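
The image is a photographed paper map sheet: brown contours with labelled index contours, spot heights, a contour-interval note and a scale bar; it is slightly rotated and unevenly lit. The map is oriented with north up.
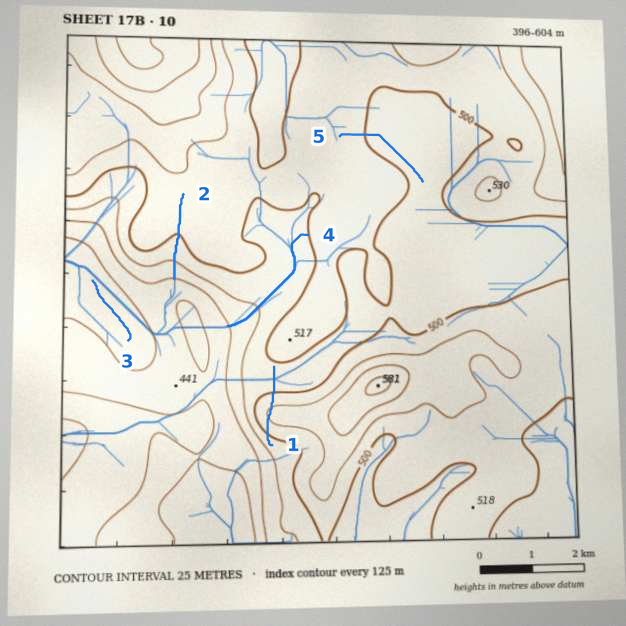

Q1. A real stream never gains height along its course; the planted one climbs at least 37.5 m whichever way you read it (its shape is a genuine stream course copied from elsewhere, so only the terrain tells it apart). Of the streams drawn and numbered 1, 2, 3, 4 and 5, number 1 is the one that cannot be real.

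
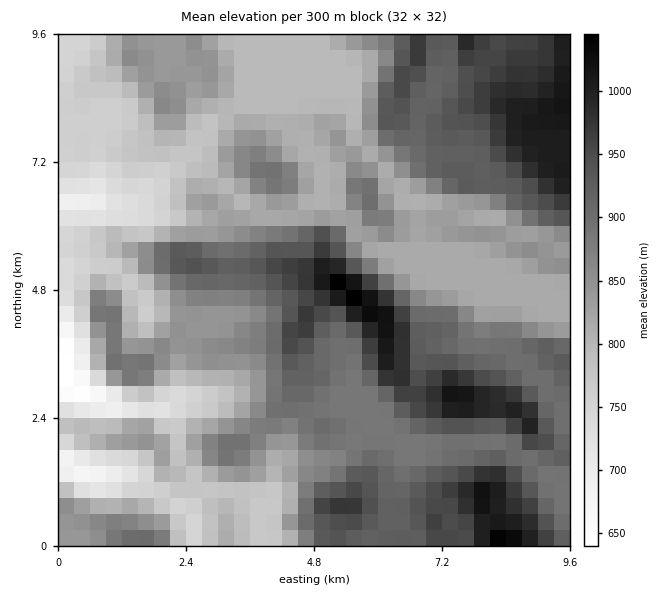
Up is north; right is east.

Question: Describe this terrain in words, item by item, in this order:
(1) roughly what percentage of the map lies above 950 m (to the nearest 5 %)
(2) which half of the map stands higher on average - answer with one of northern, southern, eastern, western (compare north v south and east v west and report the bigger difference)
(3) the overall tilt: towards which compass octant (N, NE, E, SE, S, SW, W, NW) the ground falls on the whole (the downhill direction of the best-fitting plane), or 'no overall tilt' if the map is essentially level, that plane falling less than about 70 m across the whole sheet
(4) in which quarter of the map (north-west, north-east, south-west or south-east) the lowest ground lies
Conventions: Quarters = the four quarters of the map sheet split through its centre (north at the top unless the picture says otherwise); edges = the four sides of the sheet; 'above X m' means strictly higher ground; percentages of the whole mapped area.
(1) Ground above 950 m makes up about 15 % of the sheet.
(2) Taken as a whole, the eastern half is higher than the western.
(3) On the whole the ground falls towards the west.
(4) Look to the south-west quarter for the lowest ground.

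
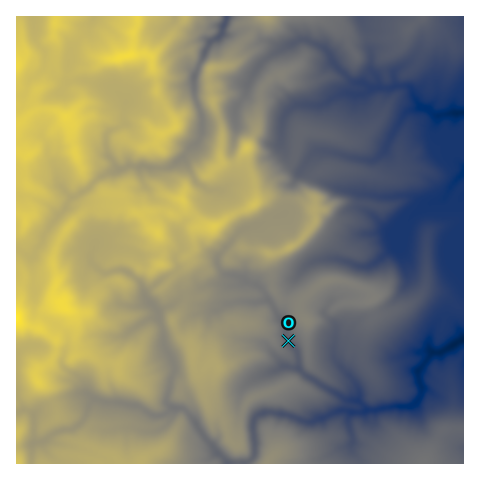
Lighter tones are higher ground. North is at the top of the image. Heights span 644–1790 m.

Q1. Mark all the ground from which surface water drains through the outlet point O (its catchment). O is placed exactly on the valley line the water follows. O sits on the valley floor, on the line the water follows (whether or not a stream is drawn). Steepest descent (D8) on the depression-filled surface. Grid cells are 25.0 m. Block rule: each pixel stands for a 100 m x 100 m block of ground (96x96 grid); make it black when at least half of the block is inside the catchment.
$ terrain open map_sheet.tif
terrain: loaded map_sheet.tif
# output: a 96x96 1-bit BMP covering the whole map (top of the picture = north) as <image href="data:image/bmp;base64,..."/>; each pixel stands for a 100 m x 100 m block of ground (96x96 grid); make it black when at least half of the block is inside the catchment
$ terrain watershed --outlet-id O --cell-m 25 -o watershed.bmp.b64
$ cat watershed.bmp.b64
<image width="96" height="96" href="data:image/bmp;base64,Qk2+BAAAAAAAAD4AAAAoAAAAYAAAAGAAAAABAAEAAAAAAIAEAAATCwAAEwsAAAIAAAAAAAAA////AAAAAAAAAAAAAAAAAAAAAAAAAAAAAAAAAAAAAAAAAAAAAAAAAAAAAAAAAAAAAAAAAAAAAAAAAAAAAAAAAAAAAAAAAAAAAAAAAAAAAAAAAAAAAAAAAAAAAAAAAAAAAAAAAAAAAAAAAAAAAAAAAAAAAAAAAAAAAAAAAAAAAAAAAAAAAAAAAAAAAAAAAAAAAAAAAAAAAAAAAAAAAAAAAAAAAAAAAAAAAAAAAAAAAAAAAAAAAAAAAAAAAAAAAAAAAAAAAAAAAAAAAAAAAAAAAAAAAAAAAAAAAAAAAAAAAAAAAAAAAAAAAAAAAAAAAAAAAAAAAAAAAAAAAAAAAwAAAAAAAAAAAAAAA8AAAAAAAAAAAAAAA8AAAAAAAAAAAAAAA8AAAAAAAAAAAAAAA8AAAAAAAAAAAAAAB8AAAAAAAAAAAAAAD8ABwAAAAAAAAAAAH8AD4AAAAAAAAAAAP+AH8AAAAAAAAAAAP/gP+AAAAAAAAAAAP////AAAAAAAAAAAP///+AAAAAAAAAAAH///+AAAAAAAAAAAD///+AAAAAAAAAAAD///+AAAAAAAAAAAD///gAAAAAAAAAAAD///AAAAAAAAAAAAD//+AAAAAAAAAAAAD//+AAAAAAAAAAAAD//+AAAAAAAAAAAAD//+AAAAAAAAAAAAD//+AAAAAAAAAAAAB//+AAAAAAAAAAAAB//+AAAAAAAAAAAAB//+AAAAAAAAAAAAA///gAAAAAAAAAAAA///4AAAAAAAAAAAA///8AAAAAAAAAAAA///+AAAAAAAAAAAA////AAAAAAAAAAAA////gAAAAAAAAAAAA///wAAAAAAAAAAAAf//wAAAAAAAAAAAAP//wAAAAAAAAAAAAB//wAAAAAAAAAAAAAf/AAAAAAAAAAAAAAP+AAAAAAAAAAAAAAAAAAAAAAAAAAAAAAAAAAAAAAAAAAAAAAAAAAAAAAAAAAAAAAAAAAAAAAAAAAAAAAAAAAAAAAAAAAAAAAAAAAAAAAAAAAAAAAAAAAAAAAAAAAAAAAAAAAAAAAAAAAAAAAAAAAAAAAAAAAAAAAAAAAAAAAAAAAAAAAAAAAAAAAAAAAAAAAAAAAAAAAAAAAAAAAAAAAAAAAAAAAAAAAAAAAAAAAAAAAAAAAAAAAAAAAAAAAAAAAAAAAAAAAAAAAAAAAAAAAAAAAAAAAAAAAAAAAAAAAAAAAAAAAAAAAAAAAAAAAAAAAAAAAAAAAAAAAAAAAAAAAAAAAAAAAAAAAAAAAAAAAAAAAAAAAAAAAAAAAAAAAAAAAAAAAAAAAAAAAAAAAAAAAAAAAAAAAAAAAAAAAAAAAAAAAAAAAAAAAAAAAAAAAAAAAAAAAAAAAAAAAAAAAAAAAAAAAAAAAAAAAAAAAAAAAAAAAAAAAAAAAAAAAAAAAAAAAAAAAAAAAAAAAAAAAAAAAAAAAAAAAAAAAAAAAAAAAAAAAAAAAAAAAAAAAAAAAAAAAAAAAAAAAAAAAAAAAAAAAAAAAAAAAAAAAAAAAAAAAAAAAAAAAAAAAAAAA="/>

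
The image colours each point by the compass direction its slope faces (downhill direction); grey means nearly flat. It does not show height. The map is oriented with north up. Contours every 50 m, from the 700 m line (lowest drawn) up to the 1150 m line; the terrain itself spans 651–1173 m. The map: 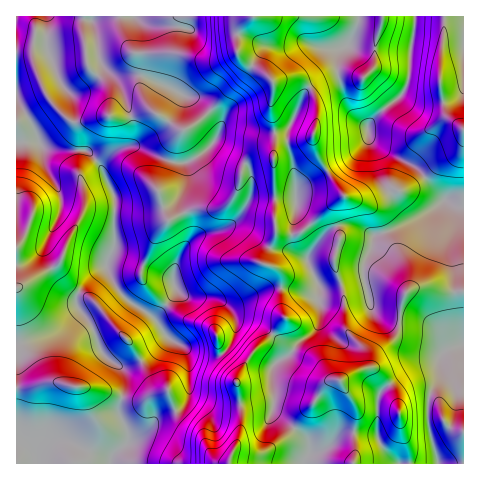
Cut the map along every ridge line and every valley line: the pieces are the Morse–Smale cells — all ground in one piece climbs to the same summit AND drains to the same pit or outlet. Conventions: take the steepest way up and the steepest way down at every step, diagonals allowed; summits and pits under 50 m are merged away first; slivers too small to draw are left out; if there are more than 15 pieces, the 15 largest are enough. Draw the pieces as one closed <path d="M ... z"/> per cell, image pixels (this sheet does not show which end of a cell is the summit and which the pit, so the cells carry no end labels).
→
<path d="M91 16l-75 1 0 126 22-2 4 6 6 2 40 2 13 16 12 25 2 7-1 49-8 18-22 19-7 10-1 6 3 8 11 13 11 29 18 15 5 8 0 16-5 16 0 8 8 16 1 11-16 15-2 7-1-3-5-3-38-16-14 0-5 2-13 14-6-11-11-6-1 23 288 1 6-13-2-11-35-29 1-22-2-18 7-11 8-3 5-6 0-3-15-12 1-8 8-10-5-11 0-19-14 1-32 15-8 0-16-7-24 0-11-9-2-5 0-11 3-12 12-18 8-7 26-5 16-13 12-21 0-24-7-8-22-10-10-9 7-12 1-7-3-7-20-19-56-24-25 1-8-5-9-13-3-23z"/><path d="M251 16l-159 1 7 42 9 13 8 5 25-1 56 24 20 19 3 7-1 7-7 12 10 9 22 10 7 8 0 24-12 21-16 13-19 3-12 6-10 12-8 21 1 14 7 9 5 2 24 0 16 7 8 0 32-15 13-1 1-15-7-6-10-3 11-29 2-3 6 2 15 0 10-7-12-14 0-28-9-51 14-33 8-14-14-9-23 3-7-8-26-17-2-10 1-13 3-7z"/><path d="M370 140l14 43 25 34 11 0-44 18-26-10-14 1-14 11-13 18-1 7 11 25 4 2 7-1 33-11 8 30 5 7 16 5 32 3 12 7 12 20-7 7 0 21-12 19 0 34 9 33 25 1 1-257-8-1-11-6-31-34-33-17z"/><path d="M38 141l-22 3 1 200 36-11 15-9 12-12-4-11 2-8 17-19 11-8 8-18 1-49-16-35-11-13-40-2-6-2z"/><path d="M81 311l-21 19-44 14 0 95 12 7 6 11 13-14 5-2 14 0 38 16 5 3 1 3 2-7 16-15-1-11-8-16 0-8 5-16 0-16-5-8-18-15-11-29z"/><path d="M463 16l-48 1-8 68-6 11-18 13-16 18 3 12 7 8 37 19 31 34 11 6 8 0z"/><path d="M294 350l-7 7-8 3-7 11 2 42 34 27 2 11-5 13 48 0 5-13 22-9-4-10 2-34 3-7 8-7-1-2-13-14-18 3-15 9-10-1-14-18z"/><path d="M363 277l-33 11-7 1-4-2-1 14 2 4 0 13-2 8-24 23 24 12 8 13 9 6 7 0 22-12 11 0 15 17 22-15 25-8 5-8 6-5-12-20-12-7-32-3-16-5-5-7z"/><path d="M337 74l-9 3-18 11 7 16 0 18-3 11 1 14 8 18 21 30-36 32 10 15 10-11 12-6 15 1 21 9 41-17-8-1-7-7-18-27-16-45 0-8-17-18z"/><path d="M358 16l-106 0-11 10-3 7 0 21 8 9 19 10 7 8 23-3 16 9 17-10 10-3-1-13 2-9 11-9 8-19z"/><path d="M414 16l-54 0-10 27-11 9-2 18 9 33 5 9 16 15 16-18 18-13 6-11 8-59z"/><path d="M440 358l-6 6-27 8-17 12 8 18 2 18-4 10-16 14 19 20 39-1-9-33-1-28 4-13 9-12z"/><path d="M309 87l-8 14-14 33 9 51 0 28 11 13 37-30-25-37-4-12-1-14 3-11 0-18-3-12z"/><path d="M308 227l-10 7-15 0-6-2-13 32 14 6 3 3 0 15 33 6 5-7-10-22-1-8 9-16z"/><path d="M319 288l-5 6-33-6 0 19 5 11-8 10-1 8 16 14 25-24 2-8z"/>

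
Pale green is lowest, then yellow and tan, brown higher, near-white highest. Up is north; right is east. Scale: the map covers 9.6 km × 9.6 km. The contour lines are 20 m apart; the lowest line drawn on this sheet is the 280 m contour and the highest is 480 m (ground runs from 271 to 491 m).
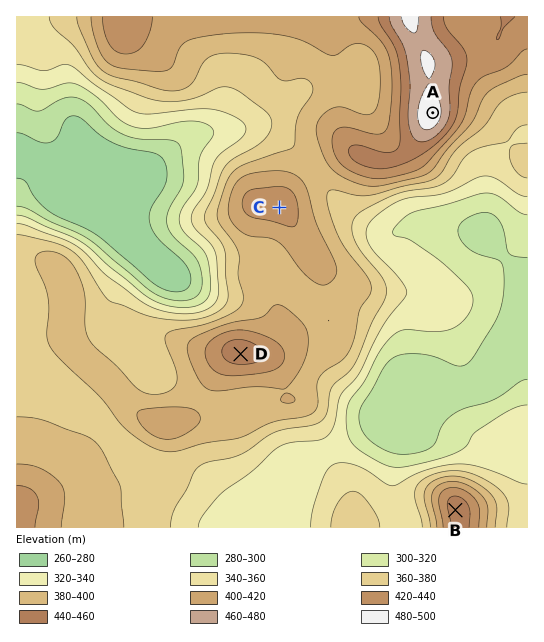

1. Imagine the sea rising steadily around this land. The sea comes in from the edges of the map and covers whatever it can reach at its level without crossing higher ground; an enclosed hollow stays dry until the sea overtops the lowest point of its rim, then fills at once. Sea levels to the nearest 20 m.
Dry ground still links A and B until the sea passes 340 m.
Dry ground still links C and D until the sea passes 400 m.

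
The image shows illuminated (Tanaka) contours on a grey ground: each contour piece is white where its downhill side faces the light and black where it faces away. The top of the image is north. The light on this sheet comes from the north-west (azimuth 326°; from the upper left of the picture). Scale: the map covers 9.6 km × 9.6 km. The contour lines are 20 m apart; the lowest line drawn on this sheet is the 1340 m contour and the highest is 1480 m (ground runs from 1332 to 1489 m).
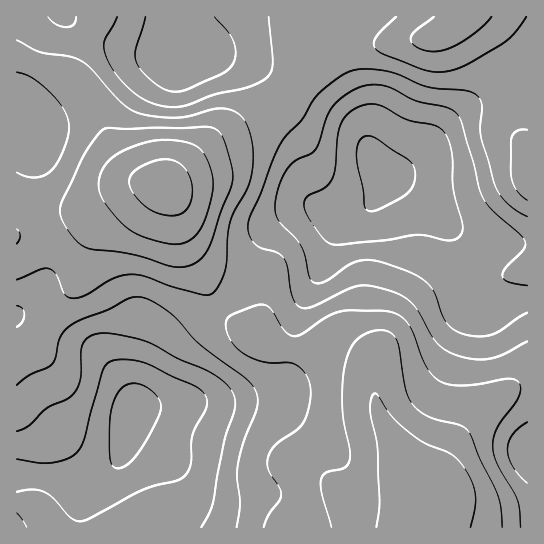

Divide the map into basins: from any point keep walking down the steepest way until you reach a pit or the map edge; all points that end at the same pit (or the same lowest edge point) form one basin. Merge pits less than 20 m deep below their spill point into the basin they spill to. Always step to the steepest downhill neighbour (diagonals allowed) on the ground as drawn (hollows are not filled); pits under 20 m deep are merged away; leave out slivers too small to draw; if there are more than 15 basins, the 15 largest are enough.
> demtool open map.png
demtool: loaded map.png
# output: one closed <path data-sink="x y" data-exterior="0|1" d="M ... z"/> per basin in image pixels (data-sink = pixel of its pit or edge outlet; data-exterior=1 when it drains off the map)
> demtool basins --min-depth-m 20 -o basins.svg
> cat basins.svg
<path data-sink="385 173" data-exterior="0" d="M527 16l-218 0 6 18-2 17-12 30-12 17-24 17-52 26-27 23-17 19 16 62 34 62 15 16 40 22 17 4 27 0 15-2 17 5 21 11 4 4 0 30 5 20 13 22 15 32 15 17 13-10 19-36 15-21 11-10 25-19 9-5 13-4z"/><path data-sink="130 415" data-exterior="0" d="M167 184l-34 1-20 8-28 16-43 10-26 15 0 293 398 1 9-41-15-16-15-32-13-22-5-20-2-32-14-9-26-9-15 2-27 0-13-2-44-24-21-24-28-54-13-54z"/><path data-sink="205 61" data-exterior="0" d="M307 16l-290 0-1 41 39 15 23 13 18 25 16 36 15 21 16 13 26 5 7-11 37-33 52-26 24-17 12-17 12-30 2-17z"/><path data-sink="33 123" data-exterior="0" d="M18 57l-2 1 1 175 25-14 43-10 44-22 9-3 23-1-18-3-16-13-15-21-16-36-18-25-23-13z"/><path data-sink="527 453" data-exterior="1" d="M527 384l-12 3-13 8-21 16-17 18-13 20-15 29-13 11-8 30 0 9 113-1z"/>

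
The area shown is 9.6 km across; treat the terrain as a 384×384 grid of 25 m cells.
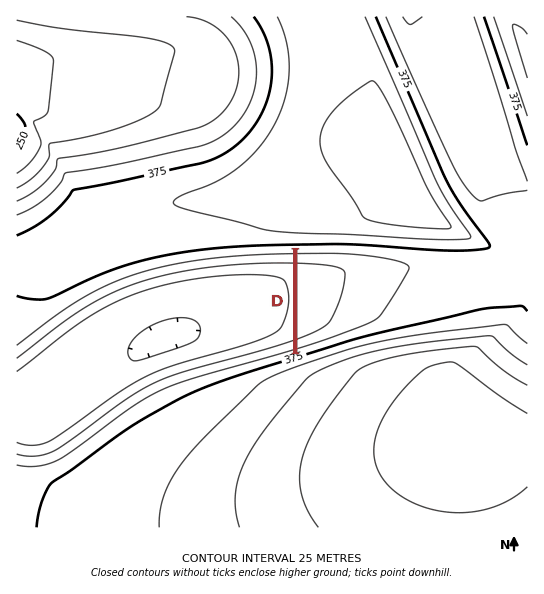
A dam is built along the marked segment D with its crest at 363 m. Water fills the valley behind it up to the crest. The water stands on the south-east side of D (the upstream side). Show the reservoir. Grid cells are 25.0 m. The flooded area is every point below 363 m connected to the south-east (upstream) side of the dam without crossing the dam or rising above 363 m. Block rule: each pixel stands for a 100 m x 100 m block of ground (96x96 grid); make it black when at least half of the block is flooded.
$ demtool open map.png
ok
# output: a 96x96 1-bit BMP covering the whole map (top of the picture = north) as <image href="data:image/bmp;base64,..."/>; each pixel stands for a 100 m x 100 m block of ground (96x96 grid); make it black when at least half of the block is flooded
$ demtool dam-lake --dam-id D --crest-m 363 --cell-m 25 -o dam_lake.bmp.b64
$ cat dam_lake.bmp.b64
<image width="96" height="96" href="data:image/bmp;base64,Qk2+BAAAAAAAAD4AAAAoAAAAYAAAAGAAAAABAAEAAAAAAIAEAAATCwAAEwsAAAIAAAAAAAAA////AAAAAAAAAAAAAAAAAAAAAAAAAAAAAAAAAAAAAAAAAAAAAAAAAAAAAAAAAAAAAAAAAAAAAAAAAAAAAAAAAAAAAAAAAAAAAAAAAAAAAAAAAAAAAAAAAAAAAAAAAAAAAAAAAAAAAAAAAAAAAAAAAAAAAAAAAAAAAAAAAAAAAAAAAAAAAAAAAAAAAAAAAAAAAAAAAAAAAAAAAAAAAAAAAAAAAAAAAAAAAAAAAAAAAAAAAAAAAAAAAAAAAAAAAAAAAAAAAAAAAAAAAAAAAAAAAAAAAAAAAAAAAAAAAAAAAAAAAAAAAAAAAAAAAAAAAAAAAAAAAAAAAAAAAAAAAAAAAAAAAAAAAAAAAAAAAAAAAAAAAAAAAAAAAAAAAAAAAAAAAAAAAAAAAAAAAAAAAAAAAAAAAAAAAAAAAAAAAAAAAAAAAAAAAAAAAAAAAAAAAAAAAAAAAAAAAAAAAAAAAAAAAAAAAAAAAAAAAAAAAAAAAAAAAAAAAAAAAAAAAAAAAAAAAAAAAAAAAAAAAAAAAAAAAAAAAAAAAAAAAAAGAAAAAAAAAAAAAAAHwAAAAAAAAAAAAAAH+AAAAAAAAAAAAAAH/wAAAAAAAAAAAAAH//AAAAAAAAAAAAAH//4AAAAAAAAAAAAH///AAAAAAAAAAAAH///gAAAAAAAAAAAH///wAAAAAAAAAAAH///4AAAAAAAAAAAH///8AAAAAAAAAAAH///+AAAAAAAAAAAH////AAAAAAAAAAAH////gAAAAAAAAAAH////4AAAAAAAAAAH////8AAAAAAAAAAH/////AAAAAAAAAAH////wAAAAAAAAAAH//+AAAAAAAAAAAAAfAAAAAAAAAAAAAAAAAAAAAAAAAAAAAAAAAAAAAAAAAAAAAAAAAAAAAAAAAAAAAAAAAAAAAAAAAAAAAAAAAAAAAAAAAAAAAAAAAAAAAAAAAAAAAAAAAAAAAAAAAAAAAAAAAAAAAAAAAAAAAAAAAAAAAAAAAAAAAAAAAAAAAAAAAAAAAAAAAAAAAAAAAAAAAAAAAAAAAAAAAAAAAAAAAAAAAAAAAAAAAAAAAAAAAAAAAAAAAAAAAAAAAAAAAAAAAAAAAAAAAAAAAAAAAAAAAAAAAAAAAAAAAAAAAAAAAAAAAAAAAAAAAAAAAAAAAAAAAAAAAAAAAAAAAAAAAAAAAAAAAAAAAAAAAAAAAAAAAAAAAAAAAAAAAAAAAAAAAAAAAAAAAAAAAAAAAAAAAAAAAAAAAAAAAAAAAAAAAAAAAAAAAAAAAAAAAAAAAAAAAAAAAAAAAAAAAAAAAAAAAAAAAAAAAAAAAAAAAAAAAAAAAAAAAAAAAAAAAAAAAAAAAAAAAAAAAAAAAAAAAAAAAAAAAAAAAAAAAAAAAAAAAAAAAAAAAAAAAAAAAAAAAAAAAAAAAAAAAAAAAAAAAAAAAAAAAAAAAAAAAAAAAAAAAAAAAAAAAAAAAAAAAAAAAAAAAAAAAAAAAAAAAAAAAAAAAAAAAAAAAAAAAAAAAAAAAAAAAAAAAAAAAAAAAAAAAA="/>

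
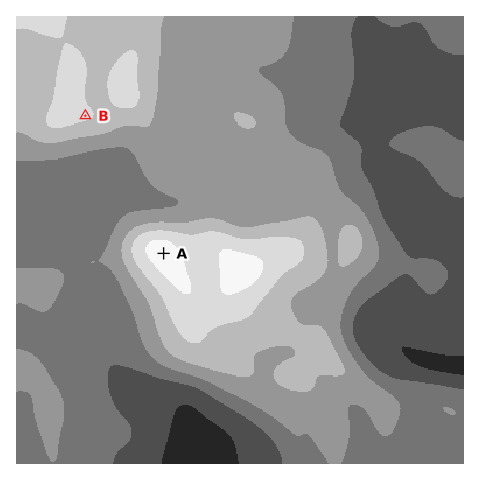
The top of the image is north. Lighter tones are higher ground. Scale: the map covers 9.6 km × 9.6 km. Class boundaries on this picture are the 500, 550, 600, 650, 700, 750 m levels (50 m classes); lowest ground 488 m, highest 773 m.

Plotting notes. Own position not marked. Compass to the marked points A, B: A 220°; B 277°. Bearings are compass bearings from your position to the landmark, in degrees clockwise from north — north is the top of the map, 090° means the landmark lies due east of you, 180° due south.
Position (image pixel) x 261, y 137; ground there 640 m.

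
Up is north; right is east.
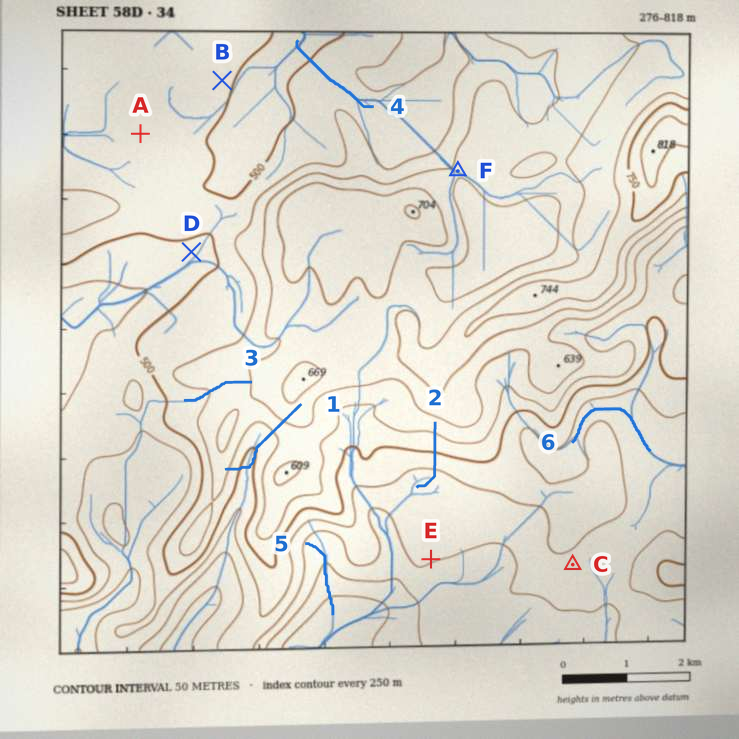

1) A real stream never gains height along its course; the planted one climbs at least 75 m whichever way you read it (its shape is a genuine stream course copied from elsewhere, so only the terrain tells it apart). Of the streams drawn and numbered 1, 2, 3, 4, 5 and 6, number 1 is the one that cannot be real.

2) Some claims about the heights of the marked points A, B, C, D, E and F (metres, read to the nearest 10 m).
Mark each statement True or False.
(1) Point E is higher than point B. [False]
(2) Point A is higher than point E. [True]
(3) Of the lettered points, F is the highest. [True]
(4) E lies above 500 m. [False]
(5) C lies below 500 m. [True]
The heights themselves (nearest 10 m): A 510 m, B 520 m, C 430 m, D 480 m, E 410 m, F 600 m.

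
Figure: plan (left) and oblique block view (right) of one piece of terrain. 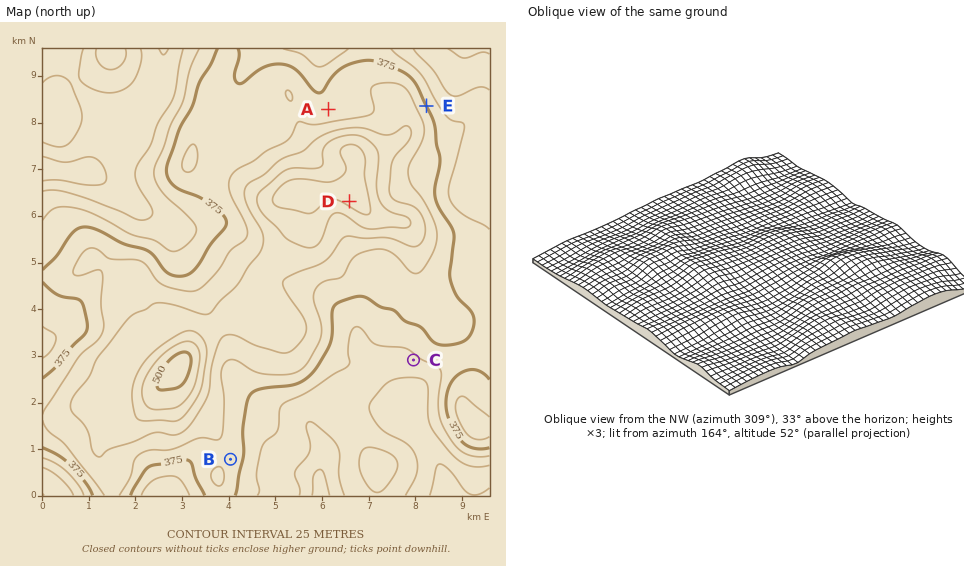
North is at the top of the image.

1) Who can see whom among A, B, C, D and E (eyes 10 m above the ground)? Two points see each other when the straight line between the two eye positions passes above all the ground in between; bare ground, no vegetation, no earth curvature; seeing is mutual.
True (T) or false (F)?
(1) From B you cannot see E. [T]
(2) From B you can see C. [T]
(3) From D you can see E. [F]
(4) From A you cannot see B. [T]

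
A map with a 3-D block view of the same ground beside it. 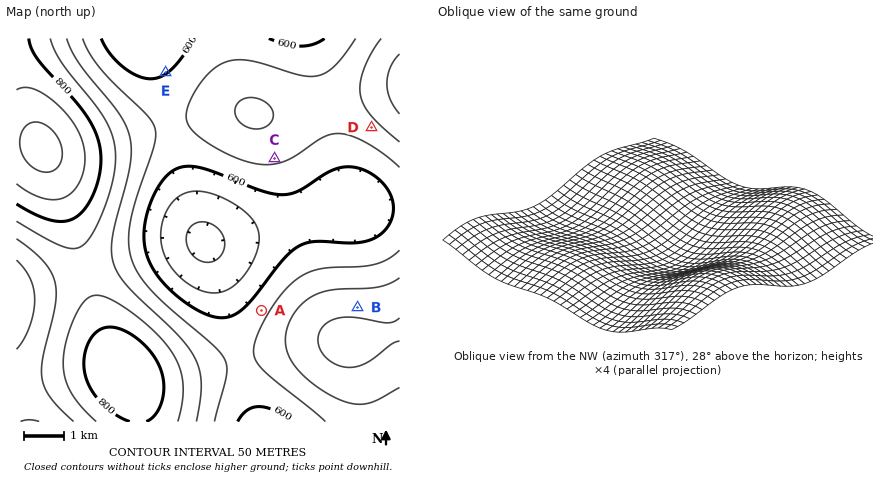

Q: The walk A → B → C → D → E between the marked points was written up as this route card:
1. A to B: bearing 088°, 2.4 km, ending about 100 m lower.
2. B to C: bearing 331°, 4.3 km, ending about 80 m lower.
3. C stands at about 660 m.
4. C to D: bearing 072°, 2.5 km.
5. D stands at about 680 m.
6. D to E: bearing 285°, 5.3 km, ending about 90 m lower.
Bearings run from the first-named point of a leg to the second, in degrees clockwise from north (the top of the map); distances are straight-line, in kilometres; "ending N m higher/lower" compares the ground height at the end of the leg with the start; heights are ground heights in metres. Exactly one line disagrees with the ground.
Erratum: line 1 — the sense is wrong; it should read higher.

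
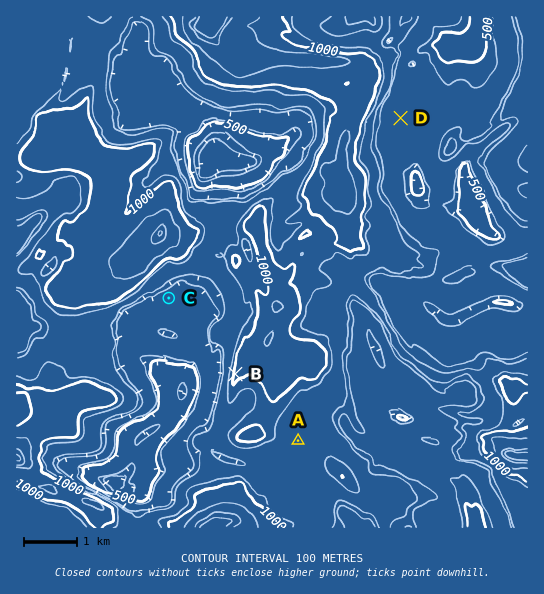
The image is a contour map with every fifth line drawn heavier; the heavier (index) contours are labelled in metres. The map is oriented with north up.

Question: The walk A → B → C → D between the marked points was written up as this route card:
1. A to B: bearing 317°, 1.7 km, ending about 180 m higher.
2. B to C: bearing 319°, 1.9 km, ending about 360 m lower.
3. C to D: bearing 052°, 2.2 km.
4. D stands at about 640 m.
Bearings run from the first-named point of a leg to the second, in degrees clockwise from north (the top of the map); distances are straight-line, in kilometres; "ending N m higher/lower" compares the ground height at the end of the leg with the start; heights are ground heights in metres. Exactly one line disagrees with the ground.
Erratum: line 3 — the distance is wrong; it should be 5.5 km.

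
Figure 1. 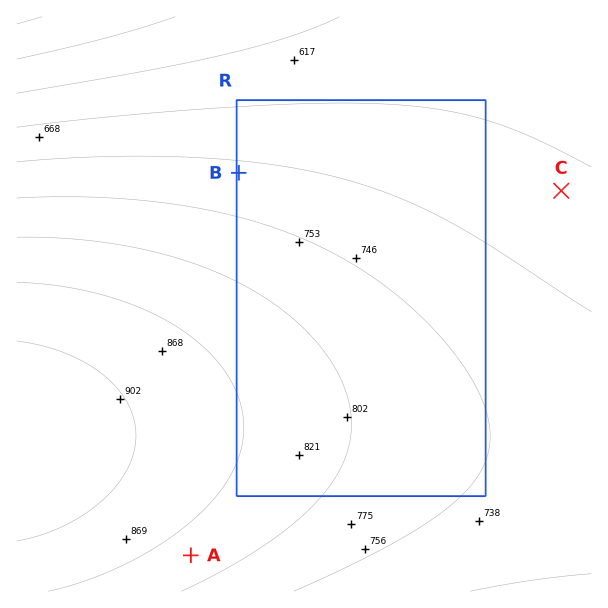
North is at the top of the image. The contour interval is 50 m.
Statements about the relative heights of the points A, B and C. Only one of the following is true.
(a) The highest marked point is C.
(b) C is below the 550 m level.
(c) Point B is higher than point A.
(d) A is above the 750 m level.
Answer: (d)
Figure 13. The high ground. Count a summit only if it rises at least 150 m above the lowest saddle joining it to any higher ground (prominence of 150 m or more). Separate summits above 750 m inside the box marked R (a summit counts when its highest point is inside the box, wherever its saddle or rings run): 0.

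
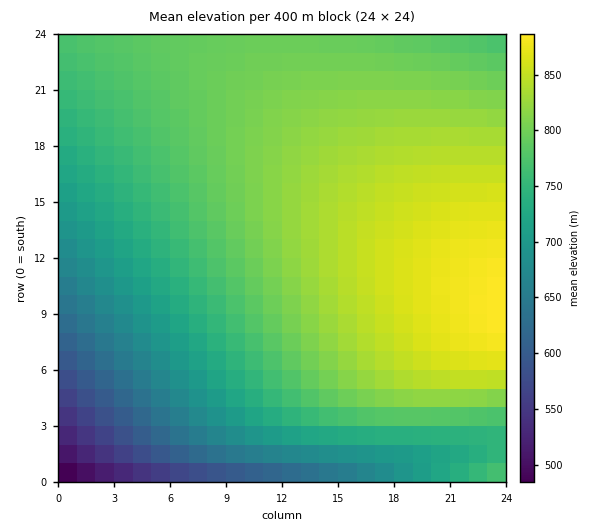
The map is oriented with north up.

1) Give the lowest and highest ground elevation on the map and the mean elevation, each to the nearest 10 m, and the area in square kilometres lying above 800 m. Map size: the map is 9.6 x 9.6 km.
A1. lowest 460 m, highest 890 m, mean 770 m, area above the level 37.9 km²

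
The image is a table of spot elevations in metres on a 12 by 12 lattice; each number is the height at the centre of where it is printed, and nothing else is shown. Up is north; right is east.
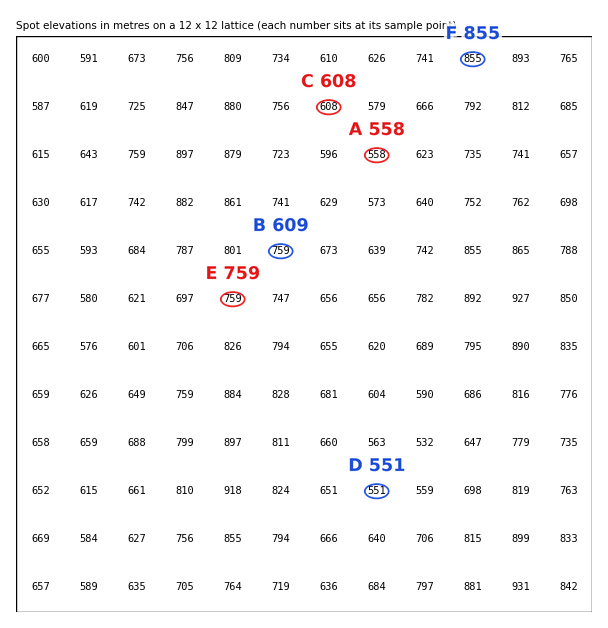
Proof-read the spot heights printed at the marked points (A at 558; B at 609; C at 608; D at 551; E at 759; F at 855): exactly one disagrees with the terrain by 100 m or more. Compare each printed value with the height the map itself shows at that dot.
B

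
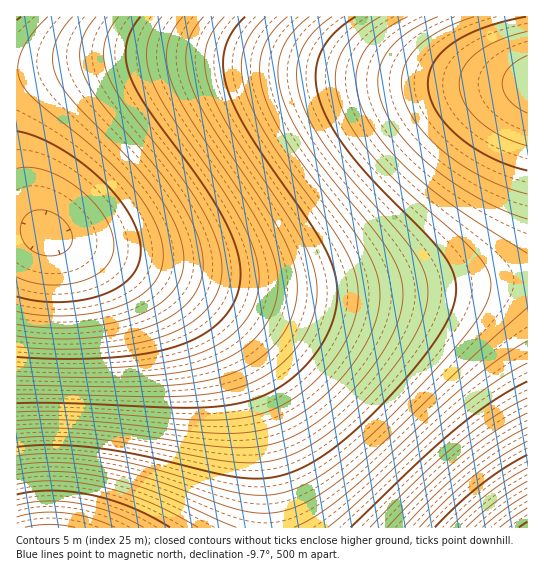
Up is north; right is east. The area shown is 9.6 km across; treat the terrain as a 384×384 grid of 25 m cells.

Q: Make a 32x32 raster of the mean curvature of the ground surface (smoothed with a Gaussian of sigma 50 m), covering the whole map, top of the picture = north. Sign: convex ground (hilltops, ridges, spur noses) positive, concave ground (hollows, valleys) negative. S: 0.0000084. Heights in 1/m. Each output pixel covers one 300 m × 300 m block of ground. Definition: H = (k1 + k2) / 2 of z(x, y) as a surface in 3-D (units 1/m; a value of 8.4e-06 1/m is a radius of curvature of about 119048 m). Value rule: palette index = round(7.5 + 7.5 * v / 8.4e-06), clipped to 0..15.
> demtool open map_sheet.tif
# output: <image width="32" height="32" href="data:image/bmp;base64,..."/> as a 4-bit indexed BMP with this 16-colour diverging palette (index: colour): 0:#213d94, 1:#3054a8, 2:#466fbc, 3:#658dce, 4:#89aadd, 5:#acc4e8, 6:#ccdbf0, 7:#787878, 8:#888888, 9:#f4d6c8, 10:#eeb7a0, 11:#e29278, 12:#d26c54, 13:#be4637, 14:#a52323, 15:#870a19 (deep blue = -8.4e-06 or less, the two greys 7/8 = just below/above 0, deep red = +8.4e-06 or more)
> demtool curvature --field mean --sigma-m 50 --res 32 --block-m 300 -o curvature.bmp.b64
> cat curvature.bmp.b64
<image width="32" height="32" href="data:image/bmp;base64,Qk12AgAAAAAAAHYAAAAoAAAAIAAAACAAAAABAAQAAAAAAAACAAATCwAAEwsAABAAAAAAAAAAlD0hAKhUMAC8b0YAzo1lAN2qiQDoxKwA8NvMAHh4eACIiIgAyNb0AKC37gB4kuIAVGzSADdGvgAjI6UAGQqHAP///+3LqYdlVVVmd3iJmqv//+7cupmHZVVVZmd4iZmq/+7dy6qYdlVFVVZnd4iZqu7dzLqph3ZVRVVWZnd4iZrczLupmIdmVERVVWZneIiZu7qpmId2ZVREVVVmZ3eIiaqZmId3ZlVURFVVZmZ3eIiIiHd3ZmVVRERFVVZmZ3d4d2ZmZlVVVERERVVVZmZ3d1VVVVVEREREREVVVVZmZndEREREREREREREVVVVZmZmIiIiIzMzM0RERFVVVVVmZhERERIiIzM0RERFVVVVVVYAAAABESIjM0RERFVVVVVVAAAAAAERIjM0REREVVVVVQAAAAAAARIjNEREREREREQAAAAAABEiM0RERFVVVVVVAAAAAAESM0RVVVVVZmZmZgAAAAESIzRVVmZmZmZmZmYAAAESIzRFVmZ3d3d3d3d3ARESIzRFVmd3eIiIiIiIiBIiIzRFVmd4iIiZmZmZmZkzM0RFVmd3iJmZmaqqqqqqRERVVmd3iJmaqqqru7u7u1VWZmd4iJmaqru7u7zMzMxmZ3eIiZmqq7u7zMzMzd3dd4iImZqqq7vMzM3d3d3e7pmZmqqru7zMzd3d3u7u7v+qqru7vMzM3d3e7u7/////u7zMzM3d3d7u7v///////8zd3d3u7u7u///////////e7u7u////////////////"/>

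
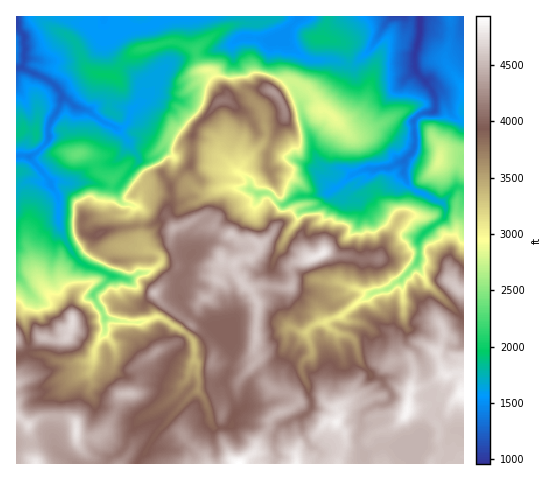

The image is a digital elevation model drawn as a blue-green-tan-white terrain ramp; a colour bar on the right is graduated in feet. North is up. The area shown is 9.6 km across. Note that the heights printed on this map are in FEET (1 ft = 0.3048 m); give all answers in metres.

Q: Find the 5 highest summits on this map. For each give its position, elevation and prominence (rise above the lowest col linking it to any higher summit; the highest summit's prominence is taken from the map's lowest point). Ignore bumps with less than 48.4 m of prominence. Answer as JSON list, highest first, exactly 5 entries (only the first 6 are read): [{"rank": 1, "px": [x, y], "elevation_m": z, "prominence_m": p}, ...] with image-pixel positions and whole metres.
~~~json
[{"rank": 1, "px": [407, 410], "elevation_m": 1486, "prominence_m": 82}, {"rank": 2, "px": [336, 423], "elevation_m": 1478, "prominence_m": 83}, {"rank": 3, "px": [322, 253], "elevation_m": 1466, "prominence_m": 173}, {"rank": 4, "px": [76, 431], "elevation_m": 1453, "prominence_m": 98}, {"rank": 5, "px": [28, 425], "elevation_m": 1439, "prominence_m": 69}]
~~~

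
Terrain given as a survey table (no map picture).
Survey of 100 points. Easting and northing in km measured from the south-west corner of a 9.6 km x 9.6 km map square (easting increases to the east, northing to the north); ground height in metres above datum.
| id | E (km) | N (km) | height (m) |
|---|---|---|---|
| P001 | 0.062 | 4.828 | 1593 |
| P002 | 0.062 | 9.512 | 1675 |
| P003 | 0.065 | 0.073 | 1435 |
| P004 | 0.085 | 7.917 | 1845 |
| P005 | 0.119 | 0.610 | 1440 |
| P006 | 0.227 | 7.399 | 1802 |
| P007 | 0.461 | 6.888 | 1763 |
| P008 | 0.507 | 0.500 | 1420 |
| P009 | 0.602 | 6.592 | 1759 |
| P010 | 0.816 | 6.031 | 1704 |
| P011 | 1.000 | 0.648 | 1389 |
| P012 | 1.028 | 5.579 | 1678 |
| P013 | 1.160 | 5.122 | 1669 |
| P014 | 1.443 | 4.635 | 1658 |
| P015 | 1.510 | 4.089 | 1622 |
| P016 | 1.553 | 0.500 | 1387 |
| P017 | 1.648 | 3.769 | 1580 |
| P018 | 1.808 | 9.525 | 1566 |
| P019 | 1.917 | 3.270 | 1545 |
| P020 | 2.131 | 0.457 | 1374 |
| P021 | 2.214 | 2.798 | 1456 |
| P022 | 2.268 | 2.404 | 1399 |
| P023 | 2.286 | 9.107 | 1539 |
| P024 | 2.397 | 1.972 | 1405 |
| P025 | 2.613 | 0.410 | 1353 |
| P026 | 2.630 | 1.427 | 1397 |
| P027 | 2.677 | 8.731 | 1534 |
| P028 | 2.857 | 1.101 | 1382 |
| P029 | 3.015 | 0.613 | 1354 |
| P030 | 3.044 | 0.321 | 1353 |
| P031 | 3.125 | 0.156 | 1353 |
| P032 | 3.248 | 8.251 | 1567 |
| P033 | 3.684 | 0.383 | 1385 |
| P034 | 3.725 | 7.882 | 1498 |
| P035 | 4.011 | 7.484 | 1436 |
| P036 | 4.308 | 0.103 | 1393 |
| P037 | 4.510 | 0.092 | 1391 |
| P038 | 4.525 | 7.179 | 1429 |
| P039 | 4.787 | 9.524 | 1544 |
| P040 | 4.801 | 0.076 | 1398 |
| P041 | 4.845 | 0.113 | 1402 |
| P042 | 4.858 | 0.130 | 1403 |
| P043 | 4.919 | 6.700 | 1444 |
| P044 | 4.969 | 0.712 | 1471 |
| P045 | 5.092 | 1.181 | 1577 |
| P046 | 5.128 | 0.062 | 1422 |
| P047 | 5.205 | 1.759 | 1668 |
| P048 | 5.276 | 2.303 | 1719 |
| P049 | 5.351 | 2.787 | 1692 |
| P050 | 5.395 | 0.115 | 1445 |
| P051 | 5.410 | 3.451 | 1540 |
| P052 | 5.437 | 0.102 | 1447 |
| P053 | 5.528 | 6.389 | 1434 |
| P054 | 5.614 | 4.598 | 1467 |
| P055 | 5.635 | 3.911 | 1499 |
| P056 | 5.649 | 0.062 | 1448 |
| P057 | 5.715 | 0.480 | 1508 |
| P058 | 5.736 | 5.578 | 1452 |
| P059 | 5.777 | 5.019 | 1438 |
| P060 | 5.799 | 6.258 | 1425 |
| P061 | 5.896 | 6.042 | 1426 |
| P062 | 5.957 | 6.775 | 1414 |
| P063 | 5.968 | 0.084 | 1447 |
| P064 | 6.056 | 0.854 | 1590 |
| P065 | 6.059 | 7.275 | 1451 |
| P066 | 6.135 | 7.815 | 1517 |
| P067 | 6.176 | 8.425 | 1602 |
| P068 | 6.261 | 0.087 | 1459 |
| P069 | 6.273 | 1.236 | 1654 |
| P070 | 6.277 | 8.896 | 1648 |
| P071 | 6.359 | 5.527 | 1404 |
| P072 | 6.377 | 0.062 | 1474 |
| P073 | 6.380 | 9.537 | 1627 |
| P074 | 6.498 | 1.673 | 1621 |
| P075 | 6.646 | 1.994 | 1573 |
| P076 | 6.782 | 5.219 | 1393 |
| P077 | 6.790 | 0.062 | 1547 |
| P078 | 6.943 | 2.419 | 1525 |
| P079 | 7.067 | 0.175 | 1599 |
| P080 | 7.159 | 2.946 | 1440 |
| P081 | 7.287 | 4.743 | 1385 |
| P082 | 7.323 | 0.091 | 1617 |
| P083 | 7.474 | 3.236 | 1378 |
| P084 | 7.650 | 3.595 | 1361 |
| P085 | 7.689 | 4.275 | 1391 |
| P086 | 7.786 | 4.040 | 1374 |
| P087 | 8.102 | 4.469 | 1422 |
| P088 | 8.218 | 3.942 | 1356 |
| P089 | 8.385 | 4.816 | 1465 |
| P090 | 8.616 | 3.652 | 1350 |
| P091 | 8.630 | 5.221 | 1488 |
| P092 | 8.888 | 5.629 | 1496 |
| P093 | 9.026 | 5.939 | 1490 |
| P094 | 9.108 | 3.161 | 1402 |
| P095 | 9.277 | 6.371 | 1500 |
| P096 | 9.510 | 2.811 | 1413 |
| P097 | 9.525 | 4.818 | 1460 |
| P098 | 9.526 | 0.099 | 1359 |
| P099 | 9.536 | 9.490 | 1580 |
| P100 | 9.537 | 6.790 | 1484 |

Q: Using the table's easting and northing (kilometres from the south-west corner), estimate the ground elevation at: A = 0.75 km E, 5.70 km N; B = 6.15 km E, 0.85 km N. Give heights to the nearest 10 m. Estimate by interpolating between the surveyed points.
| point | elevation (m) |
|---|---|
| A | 1690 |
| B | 1580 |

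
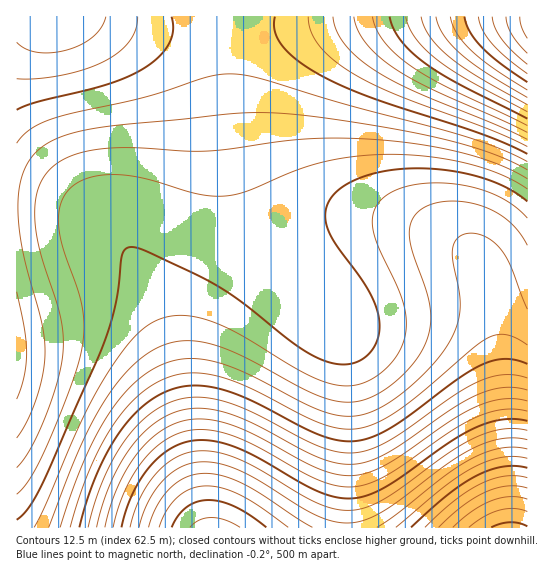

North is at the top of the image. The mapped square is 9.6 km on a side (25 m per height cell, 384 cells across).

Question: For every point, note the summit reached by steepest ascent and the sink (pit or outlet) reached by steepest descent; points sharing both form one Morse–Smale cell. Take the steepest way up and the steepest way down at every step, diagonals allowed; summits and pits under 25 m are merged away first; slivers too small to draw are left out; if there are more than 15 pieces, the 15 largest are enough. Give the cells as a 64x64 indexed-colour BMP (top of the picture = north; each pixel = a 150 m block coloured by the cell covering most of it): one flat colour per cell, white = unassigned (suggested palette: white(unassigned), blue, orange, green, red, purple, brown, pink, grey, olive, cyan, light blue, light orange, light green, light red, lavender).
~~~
<image width="64" height="64" href="data:image/bmp;base64,Qk12CAAAAAAAAHYAAAAoAAAAQAAAAEAAAAABAAQAAAAAAAAIAAATCwAAEwsAABAAAAAAAAAA////ALR3HwAOf/8ALKAsACgn1gC9Z5QAS1aMAMJ34wB/f38AIr28AM++FwDox64AeLv/AIrfmACWmP8A1bDFADMzMzMzMzMzMzMzM0REREREREREQRERERERERERERERMzMzMzMzMzMzMzMzRERERERERERBEREREREREREREREzMzMzMzMzMzMzMzREREREREREREERERERERERERERETMzMzMzMzMzMzMzNEREREREREREQRERERERERERERERMzMzMzMzMzMzMzM0RERERERERERBEREREREREREREREzMzMzMzMzMzMzMzREREREREREREERERERERERERERETMzMzMzMzMzMzMzNEREREREREREQRERERERERERERERMzMzMzMzMzMzMzMkRERERERERERBEREREREREREREREzMzMzMzMzMzMzMyREREREREREREERERERERERERERETMzMzMzMzMzMzMzJEREREREREREQRERERERERERERERMzMzMzMzMzMzMzMkRERERERERERBEREREREREREREREzMzMzMzMzMzMzMyREREREREREREQRERERERERERERETMzMzMzMzMzMzMyJERERERERERERBERERERERERERERMzMzMzMzMzMzMzIkREREREREREREEREREREREREREREzMzMzMzMzMzMzMiREREREREREREQRERERERERERERETMzMzMzMzMzMzMyJERERERERERERBERERERERERERERMzMzMzMzMzMzMzIkREREREREREREEREREREREREREREzMzMzMzMzMzMzIiREREREREREREERERERERERERERETMzMzMzMzMzMzMiJEREREREREREQRERERERERERERERMzMzMzMzMzMzMyIkRERERERERERBEREREREREREREREzMzMzMzMzMzMzIiREREREREREREERERERERERERERETMzMzMzMzMzMzIiIkREREREREREQRERERERERERERERMzMzMzMzMzMzMiIiRERERERERERBEREREREREREREREzMzMzMzMzMzMyIiJEREREREREREERERERERERERERETMzMzMzMzMzMzIiIkREREREREREERERERERERERERERMzMzMzMzMzMzIiIiJEREREREREQREREREREREREREREzMzMzMzMzMzMiIiIkREREREREQRERERERERERERERETMzMzMzMzMzMyIiIiREREREREQRERERERERERERERERMzMzMzMzMzMyIiIiIkREREREQREREREREREREREREREzMzMzMzMzMzIiIiIiJEREREQRERERERERERERERERETMzMzMzMzMzIiIiIiIkREREQRERERERERERERERERERMzMzMzMzMzMiIiIiIiJEREQREREREREREREREREREREzMzMzMzMzMiIiIiIiIiREQRERERERERERERERERERETMzMzMzMzMyIiIiIiIiIkQRERERERERERERERERERERMzMzMzMzMyIiIiIiIiIiIREREREREREREREREREREREzMzMzMzMyIiIiIiIiIiImYRERERERERERERERERERETMzMzMzMyIiIiIiIiIiImZmYRERERERERERERERERERMzMzMzMyIiIiIiIiIiIiEREWYREREREREREREREREREzMzMzMyIiIiIiIiIiIiERERERERERERERERERERERETMzMzIiIiIiIiIiIiIiIRERERERERERERERERERERERIiIiIiIiIiIiIiIiIiIREREREREREREREREREREREREiIiIiIiIiIiIiIiIiIhERERERERERERERERERERERESIiIiIiIiIiIiIiIiIiERERERERERERERERERERERERIiIiIiIiIiIiIiIiIiIREREREREREREREREREREREREiIiIiIiIiIiIiIiIiIRERERERERERERERERERERERESIiIiIiIiIiIiIiIiIhERERERERERERERERERERERERIiIiIiIiIiIiIiIiIiEREREREREREREREREREREREREiIiIiIiIiIiIiIiIiIRERERERERERERERERERERERESIiIiIiIiIiIiIiIiIhERERERERERERERERERERERERIiIiIiIiIiIiIiIiIiEREREREREREREREREREREREREiIiIiIiIiIiIiIiIiIRERERERERERERERERERERERESIiIiIiIiIiIiIiIiIRERERERERERERERERERERERERIiIiIiIiIiIiIiIiIhEREREREREREREREREREREREREiIiIiIiIiIiIiIiIiERERERERERERERERERERERERESIiIiIiIiIiIiIiIiIRERERERERERERERERERERERERIiIiIiIiIiIiIiIiIhEREREREREREREREREREREREREiIiIiIiIiIiIiIiIiERERERERERERERERERERERERESIiIiIiIiIiIiIiIiIRERERERERERERERERERERERERIiIiIiIiIiIiIiIiIhEREREREREREREREREREREREREiIiIiIiIiIiIiIiIiERERERERERERERERERERERERESIiIiIiIiIiIiIiIiIRERERERERERERERERERERERERIiIiIiIiIiIiIiIiJREREREREREREREREREREREREREiIiIiIiIiIiVVVVVVERERERERERERERERERERERERESIiIiIiIlVVVVVVVVURERERERERERERERERERERERER"/>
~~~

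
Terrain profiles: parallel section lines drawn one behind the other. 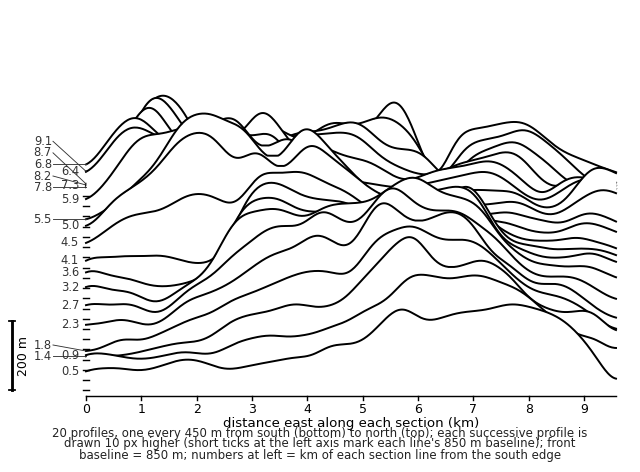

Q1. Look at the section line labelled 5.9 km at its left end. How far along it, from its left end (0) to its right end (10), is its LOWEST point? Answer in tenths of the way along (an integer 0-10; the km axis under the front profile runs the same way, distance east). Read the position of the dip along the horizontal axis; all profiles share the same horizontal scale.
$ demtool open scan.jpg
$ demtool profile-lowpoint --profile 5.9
9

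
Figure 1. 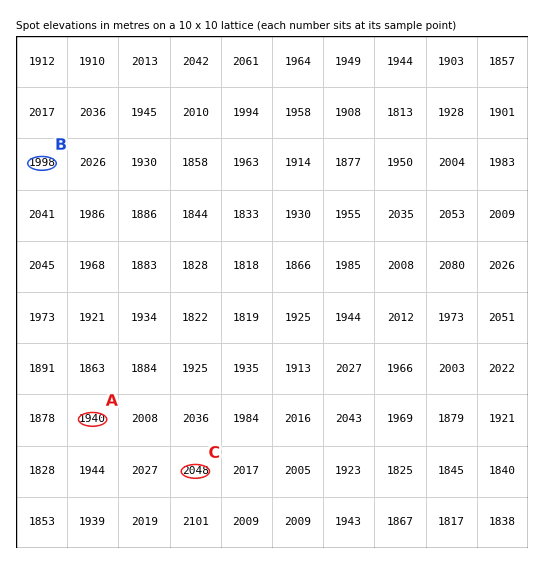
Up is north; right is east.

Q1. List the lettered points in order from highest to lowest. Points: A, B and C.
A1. C B A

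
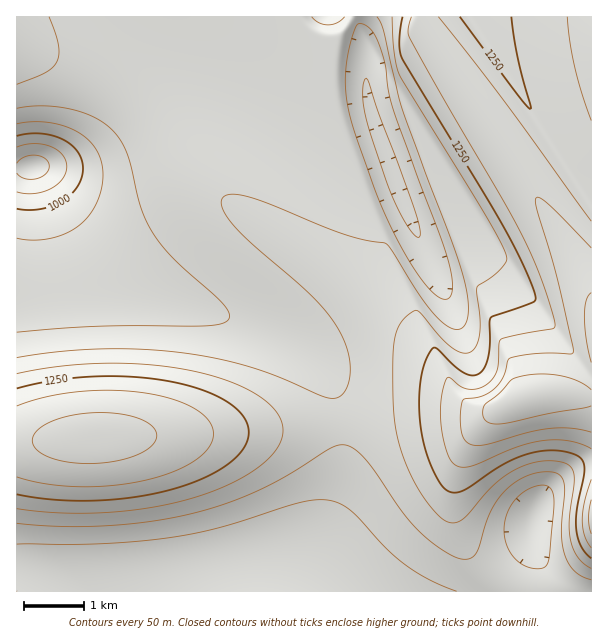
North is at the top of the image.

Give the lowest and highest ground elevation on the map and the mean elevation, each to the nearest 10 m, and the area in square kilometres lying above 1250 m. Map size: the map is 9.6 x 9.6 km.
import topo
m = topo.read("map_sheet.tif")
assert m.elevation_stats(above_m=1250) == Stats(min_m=880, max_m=1430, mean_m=1180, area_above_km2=23.1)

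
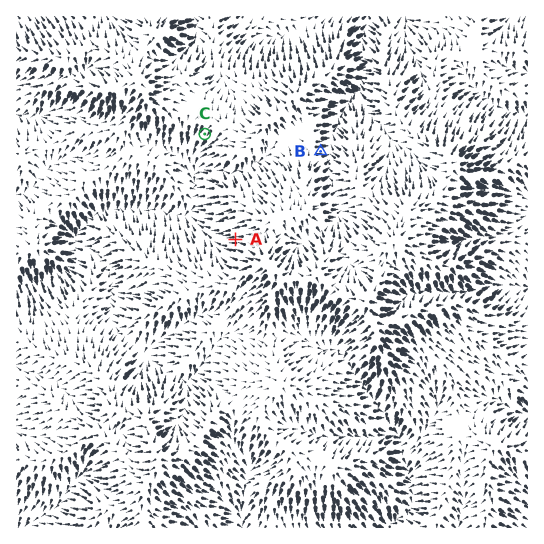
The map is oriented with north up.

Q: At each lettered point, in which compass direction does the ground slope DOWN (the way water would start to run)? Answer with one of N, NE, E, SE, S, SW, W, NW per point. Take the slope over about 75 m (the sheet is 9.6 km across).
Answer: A W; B E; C SW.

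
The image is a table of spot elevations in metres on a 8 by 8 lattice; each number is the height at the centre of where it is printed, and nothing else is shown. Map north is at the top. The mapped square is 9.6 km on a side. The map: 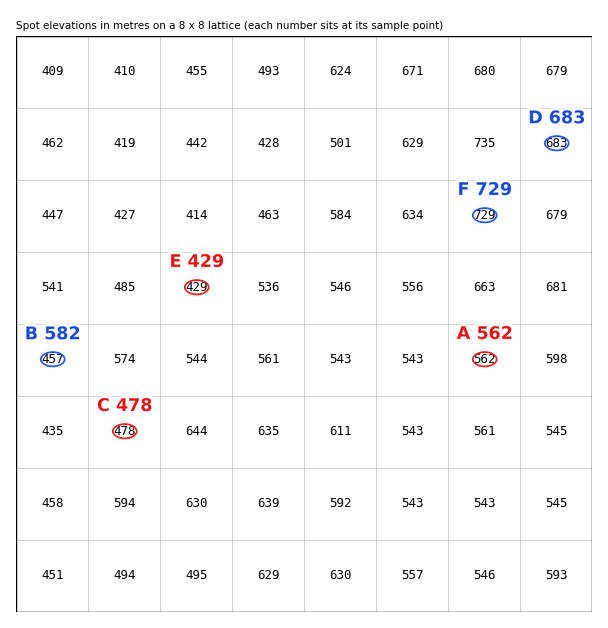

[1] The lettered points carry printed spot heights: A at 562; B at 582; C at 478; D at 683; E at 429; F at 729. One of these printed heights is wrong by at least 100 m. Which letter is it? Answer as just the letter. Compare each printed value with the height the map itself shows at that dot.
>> B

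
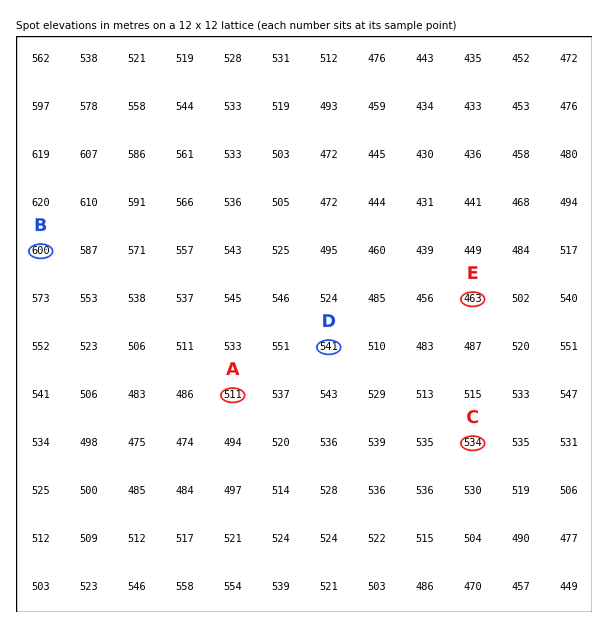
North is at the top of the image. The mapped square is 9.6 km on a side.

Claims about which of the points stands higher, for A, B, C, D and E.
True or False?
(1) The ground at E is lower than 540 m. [True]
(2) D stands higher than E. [True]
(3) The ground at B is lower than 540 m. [False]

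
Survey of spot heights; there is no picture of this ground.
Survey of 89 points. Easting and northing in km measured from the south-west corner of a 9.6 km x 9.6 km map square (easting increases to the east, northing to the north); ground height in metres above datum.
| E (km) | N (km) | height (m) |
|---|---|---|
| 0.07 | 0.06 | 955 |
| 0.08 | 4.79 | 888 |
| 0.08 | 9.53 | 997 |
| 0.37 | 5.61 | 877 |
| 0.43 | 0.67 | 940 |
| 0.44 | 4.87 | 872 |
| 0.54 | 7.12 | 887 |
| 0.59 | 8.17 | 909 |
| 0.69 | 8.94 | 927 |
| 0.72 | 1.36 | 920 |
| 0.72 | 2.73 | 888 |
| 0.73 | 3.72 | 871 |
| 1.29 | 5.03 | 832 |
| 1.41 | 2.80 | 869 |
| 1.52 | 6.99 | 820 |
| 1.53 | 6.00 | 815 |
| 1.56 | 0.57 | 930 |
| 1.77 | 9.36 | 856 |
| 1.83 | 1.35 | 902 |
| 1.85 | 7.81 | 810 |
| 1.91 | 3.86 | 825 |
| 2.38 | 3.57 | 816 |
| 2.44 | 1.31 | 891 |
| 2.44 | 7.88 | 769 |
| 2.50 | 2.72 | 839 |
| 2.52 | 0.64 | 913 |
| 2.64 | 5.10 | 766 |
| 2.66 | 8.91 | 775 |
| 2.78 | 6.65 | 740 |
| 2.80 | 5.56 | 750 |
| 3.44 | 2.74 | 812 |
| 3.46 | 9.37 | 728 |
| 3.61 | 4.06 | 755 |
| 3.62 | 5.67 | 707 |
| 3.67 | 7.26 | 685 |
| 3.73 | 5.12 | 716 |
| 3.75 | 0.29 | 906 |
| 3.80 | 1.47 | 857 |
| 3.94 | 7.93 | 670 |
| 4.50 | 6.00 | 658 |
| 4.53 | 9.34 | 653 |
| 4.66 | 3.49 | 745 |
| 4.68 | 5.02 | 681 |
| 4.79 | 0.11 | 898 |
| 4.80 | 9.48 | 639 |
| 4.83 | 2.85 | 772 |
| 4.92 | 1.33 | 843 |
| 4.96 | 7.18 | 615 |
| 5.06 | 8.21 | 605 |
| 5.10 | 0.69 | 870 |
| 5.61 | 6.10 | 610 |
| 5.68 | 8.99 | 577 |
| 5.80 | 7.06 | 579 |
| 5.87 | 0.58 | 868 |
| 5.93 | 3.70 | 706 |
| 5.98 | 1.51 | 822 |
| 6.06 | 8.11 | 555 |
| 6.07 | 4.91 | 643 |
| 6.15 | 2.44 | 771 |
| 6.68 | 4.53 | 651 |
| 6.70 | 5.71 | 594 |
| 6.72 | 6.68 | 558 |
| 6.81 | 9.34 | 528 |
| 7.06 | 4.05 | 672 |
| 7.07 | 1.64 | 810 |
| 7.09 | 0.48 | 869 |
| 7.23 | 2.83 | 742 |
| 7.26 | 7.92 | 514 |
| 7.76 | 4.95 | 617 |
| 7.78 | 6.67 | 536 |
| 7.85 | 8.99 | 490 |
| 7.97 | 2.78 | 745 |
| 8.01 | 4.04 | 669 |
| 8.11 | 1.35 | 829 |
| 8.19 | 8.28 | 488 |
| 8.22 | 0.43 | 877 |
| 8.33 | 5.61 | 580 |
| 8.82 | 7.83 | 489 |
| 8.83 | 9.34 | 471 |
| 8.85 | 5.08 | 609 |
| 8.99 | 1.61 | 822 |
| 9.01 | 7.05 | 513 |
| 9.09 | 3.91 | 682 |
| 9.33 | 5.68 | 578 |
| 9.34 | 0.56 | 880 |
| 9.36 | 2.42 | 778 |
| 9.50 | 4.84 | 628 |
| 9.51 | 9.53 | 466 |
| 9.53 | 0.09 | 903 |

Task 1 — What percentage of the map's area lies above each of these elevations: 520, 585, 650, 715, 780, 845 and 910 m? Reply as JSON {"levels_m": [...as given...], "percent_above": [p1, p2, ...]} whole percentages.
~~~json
{"levels_m": [520, 585, 650, 715, 780, 845, 910], "percent_above": [93, 83, 73, 60, 46, 28, 6]}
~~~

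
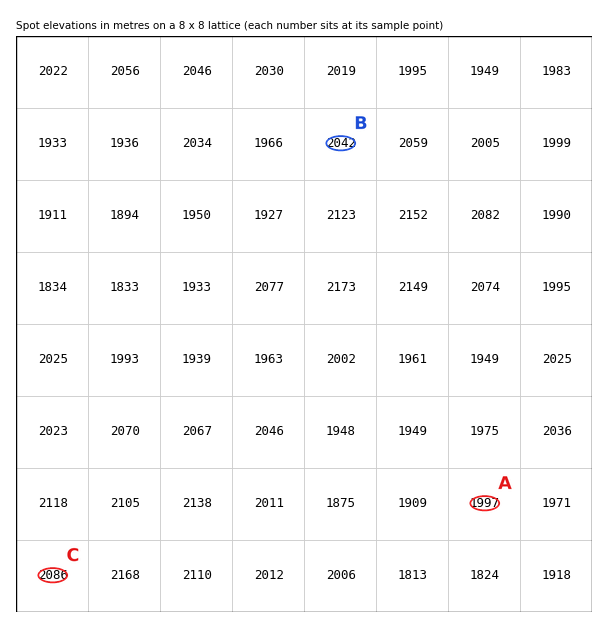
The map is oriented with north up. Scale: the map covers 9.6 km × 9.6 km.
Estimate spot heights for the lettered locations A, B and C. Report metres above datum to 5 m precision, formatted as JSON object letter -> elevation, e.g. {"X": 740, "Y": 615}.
{"A": 1995, "B": 2040, "C": 2085}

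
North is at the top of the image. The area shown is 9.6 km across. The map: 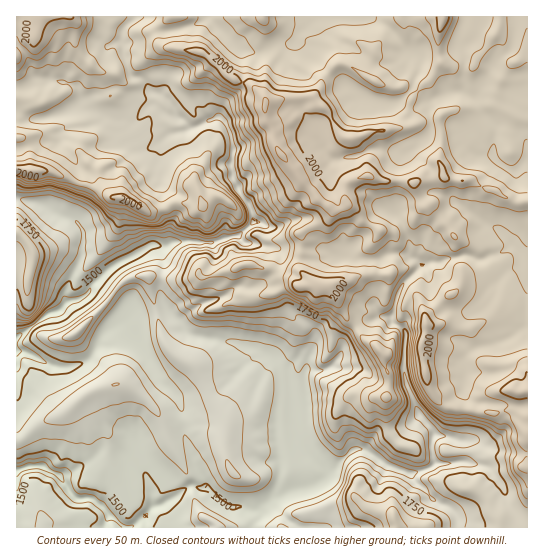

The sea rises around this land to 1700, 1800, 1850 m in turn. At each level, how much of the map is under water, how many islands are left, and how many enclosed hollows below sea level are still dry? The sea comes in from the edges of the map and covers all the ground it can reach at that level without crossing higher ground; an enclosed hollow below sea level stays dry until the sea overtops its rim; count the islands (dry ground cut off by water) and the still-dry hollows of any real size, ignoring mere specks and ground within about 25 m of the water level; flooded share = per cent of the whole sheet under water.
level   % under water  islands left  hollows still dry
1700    35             0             0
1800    49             0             0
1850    58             0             0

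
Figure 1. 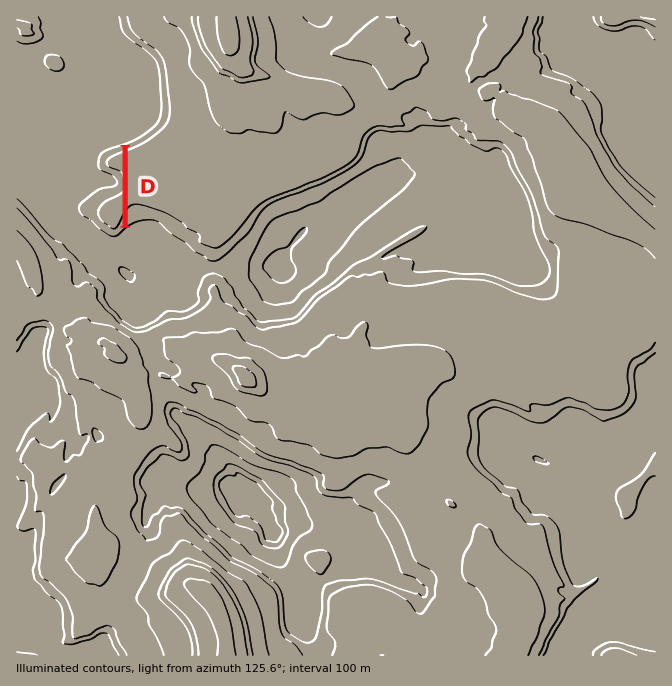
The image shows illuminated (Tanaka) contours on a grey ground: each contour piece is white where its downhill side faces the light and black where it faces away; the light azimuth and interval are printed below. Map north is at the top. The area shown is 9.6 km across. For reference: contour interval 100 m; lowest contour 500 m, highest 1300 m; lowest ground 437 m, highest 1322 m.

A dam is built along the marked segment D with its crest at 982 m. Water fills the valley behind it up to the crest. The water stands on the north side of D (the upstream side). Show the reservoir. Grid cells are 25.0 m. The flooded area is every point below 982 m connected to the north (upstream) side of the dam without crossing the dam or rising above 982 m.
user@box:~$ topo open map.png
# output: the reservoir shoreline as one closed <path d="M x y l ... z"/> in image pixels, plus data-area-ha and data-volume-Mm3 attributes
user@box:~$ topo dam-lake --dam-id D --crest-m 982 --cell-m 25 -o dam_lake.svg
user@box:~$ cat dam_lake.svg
<path d="M122 146l-2 2-5 0-5 3-3 0-6 6 0 3-2 2 0 3 2 2 0 1 4 3 2 0 1 2 4 0 6 5 1 5-4 5-3 0-2 1-6 0-2 2-4 0-4 5-2 0-9 9 0 5 7 8 3 0 0 2 9 9 2 0 3 4 1 0 2 1 7 0 6-6 0-81-1-1z" data-area-ha="43" data-volume-Mm3="27.76"/>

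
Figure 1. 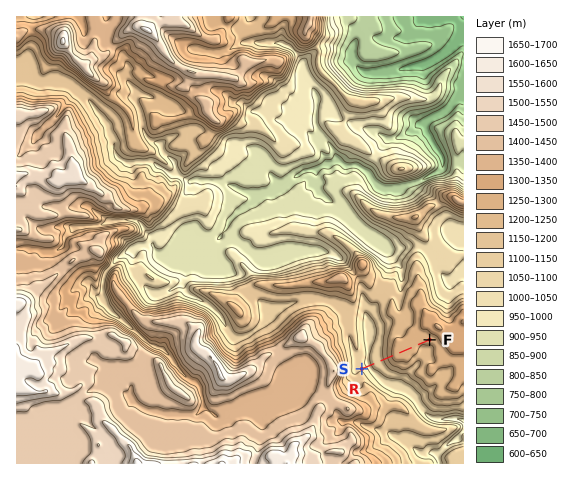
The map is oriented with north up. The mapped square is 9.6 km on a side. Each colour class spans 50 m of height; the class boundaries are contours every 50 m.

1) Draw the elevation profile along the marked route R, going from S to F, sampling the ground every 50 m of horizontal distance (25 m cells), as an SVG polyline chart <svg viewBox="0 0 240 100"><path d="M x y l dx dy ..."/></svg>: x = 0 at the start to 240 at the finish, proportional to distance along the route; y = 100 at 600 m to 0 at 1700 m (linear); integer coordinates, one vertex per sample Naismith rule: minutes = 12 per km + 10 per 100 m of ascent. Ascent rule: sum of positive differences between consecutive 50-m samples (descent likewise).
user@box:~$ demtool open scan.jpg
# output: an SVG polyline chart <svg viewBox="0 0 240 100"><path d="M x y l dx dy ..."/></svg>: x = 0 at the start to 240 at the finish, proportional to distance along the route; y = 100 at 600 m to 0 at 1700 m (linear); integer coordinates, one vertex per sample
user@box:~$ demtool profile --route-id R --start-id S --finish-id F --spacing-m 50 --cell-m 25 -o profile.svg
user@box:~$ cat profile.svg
<svg viewBox="0 0 240 100"><path d="M0 52l8 1 7 1 8 1 7 0 8-1 8 0 7 0 8-1 7-1 8-2 8-2 7-2 8-3 7-2 8-2 8-1 7 0 8 0 7 0 8 0 8 0 7 0 8 0 7 1 8 0 8 1 7 0 8 0 7 0 8 0 8 0 4-1"/></svg>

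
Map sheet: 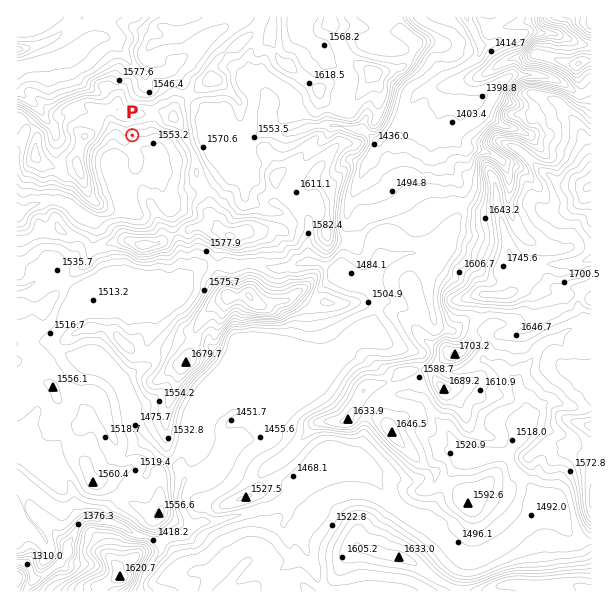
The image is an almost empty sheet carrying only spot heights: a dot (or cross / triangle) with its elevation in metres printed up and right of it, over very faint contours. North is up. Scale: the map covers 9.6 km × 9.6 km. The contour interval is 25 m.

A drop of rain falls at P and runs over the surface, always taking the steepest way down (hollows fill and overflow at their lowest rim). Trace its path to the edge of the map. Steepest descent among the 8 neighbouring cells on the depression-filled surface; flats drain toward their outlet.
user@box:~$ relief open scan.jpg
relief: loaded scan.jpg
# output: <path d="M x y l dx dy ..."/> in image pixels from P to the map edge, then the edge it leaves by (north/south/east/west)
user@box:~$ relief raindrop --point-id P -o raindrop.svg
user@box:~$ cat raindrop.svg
<path d="M132 135l3 6 11 11 0 12-2 1-1 6-27 27 0 15-5 5-4 0-2 1-13 0-5-4-6-3-10-9-5 0-1-2-23 0-1 2-8 1-10 8-6-2"/>
exit: west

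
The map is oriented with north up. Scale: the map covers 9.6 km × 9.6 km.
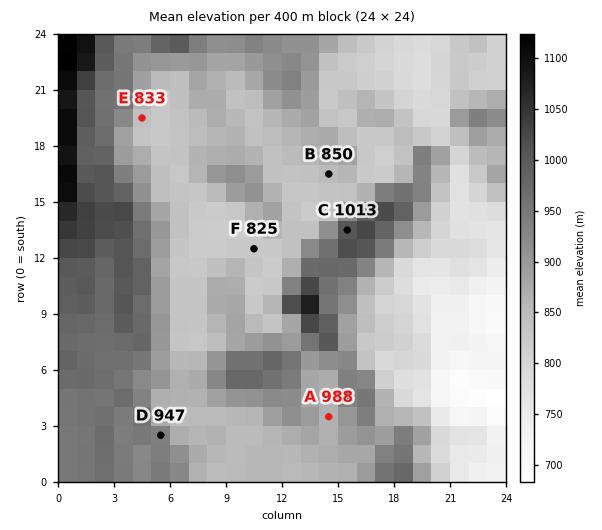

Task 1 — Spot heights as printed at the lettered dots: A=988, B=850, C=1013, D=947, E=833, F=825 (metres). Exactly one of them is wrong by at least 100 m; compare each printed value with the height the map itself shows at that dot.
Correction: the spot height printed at A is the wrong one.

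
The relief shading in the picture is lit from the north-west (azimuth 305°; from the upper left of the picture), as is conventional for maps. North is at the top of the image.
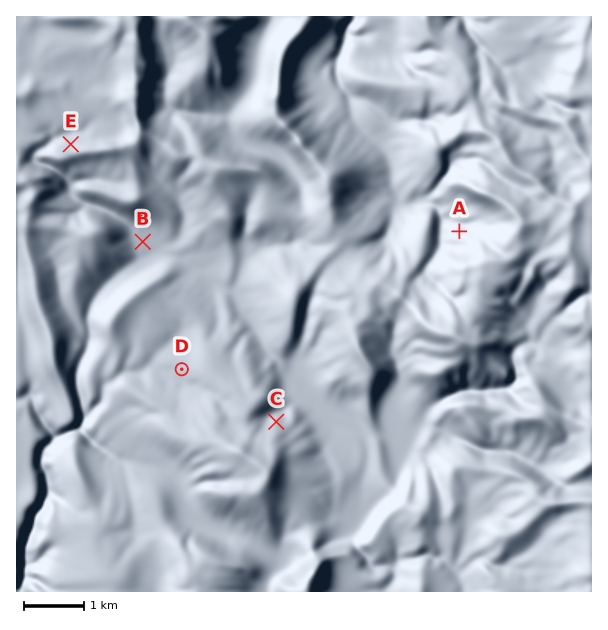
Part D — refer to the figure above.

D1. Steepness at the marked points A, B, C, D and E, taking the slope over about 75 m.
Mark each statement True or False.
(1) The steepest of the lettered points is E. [False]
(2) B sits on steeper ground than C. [False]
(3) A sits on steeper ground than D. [True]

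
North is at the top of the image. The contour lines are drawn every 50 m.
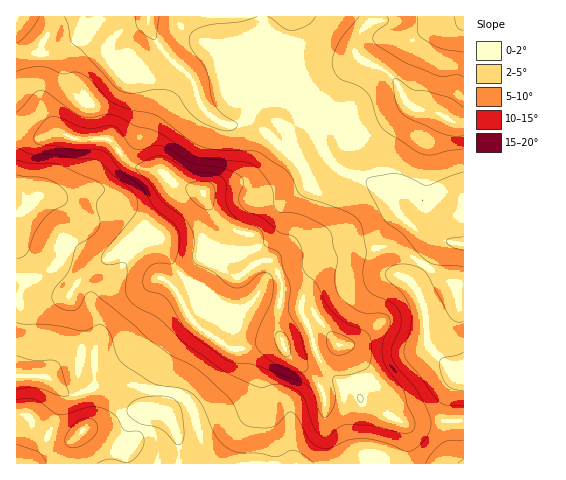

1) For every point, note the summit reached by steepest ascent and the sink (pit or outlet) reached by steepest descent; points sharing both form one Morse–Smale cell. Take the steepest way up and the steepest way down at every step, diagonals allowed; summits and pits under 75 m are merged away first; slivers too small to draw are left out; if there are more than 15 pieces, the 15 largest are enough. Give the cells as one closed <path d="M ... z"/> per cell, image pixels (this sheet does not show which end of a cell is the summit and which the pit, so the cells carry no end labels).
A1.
<path d="M63 134l-10 0-10 3-27-1 1 240 29 0 22 18 10 0 14-7 23 1 8-2 13 0 40 7 9 5 7 9 17 57 194-1 4-17 0-16-3-5-4-4-39-21-17-51-11-9-13-19-6-3-33 21-4-14 1-18 4-13-1-15-7-14-5-5-6 0-4-4-9-22-14-3-12-7-13-15-8-17-23-7-20-14-27-6-12-11-10-13-5-3-25 2z"/><path d="M305 119l-16 13 6 19 0 10-16 18-14 9-10 0-9-4-18 0-18 5-6 4 5 13 15 18 12 7 14 3 9 22 4 4 6 0 8 11 5 13-5 32 1 16 3 7 19-14 18-7 15 22 11 9 19 53 42 21 58-2 1-215-31-14-21-2-6 2-7 8-3 4 1 7-23-27-11-6-16-4-12-8-11-13-9-23z"/><path d="M292 16l-275 0-1 118 27 3 10-3 10 0 18 6 25-2 5 3 10 13 12 11 27 6 13 11 29 10 26-8 18 0 9 4 14-2 23-20 3-5 0-10-6-19 15-14-10-14-16-14-11-4-9 5 25-36z"/><path d="M35 375l-19 2 1 87 192-1-17-56-11-12-9-3-36-6-21 2-23-1-14 7-10 0-20-16z"/><path d="M360 58l-16 17-11 17-29 26 11 12 11 27 14 13 34 14 14 15 8 11 3-10 7-8 6-2 21 2 30 13 1-81-13-3-20-11-19-3-5-4-8-18-9-11z"/><path d="M463 16l-91 0-1 6-9 7-5 10-1 14 6 7 17 7 11 7 9 11 8 18 5 4 19 3 20 11 12 2z"/><path d="M371 16l-78 0-3 5-7 34-24 35 8-4 11 4 27 28 28-26 11-17 15-16-3-6 0-11 6-13 9-7z"/><path d="M463 421l-32 0-11 2-17-1 4 8 0 16-4 17 60 1z"/>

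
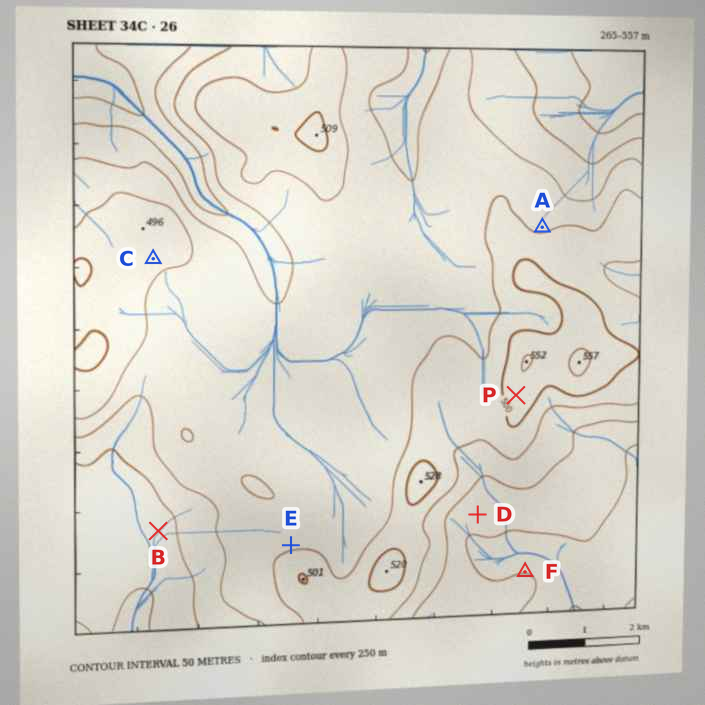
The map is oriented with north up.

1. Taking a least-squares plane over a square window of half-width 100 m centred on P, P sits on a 5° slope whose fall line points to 228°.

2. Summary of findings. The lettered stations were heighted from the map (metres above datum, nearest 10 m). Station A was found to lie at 440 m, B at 330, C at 470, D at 370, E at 440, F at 350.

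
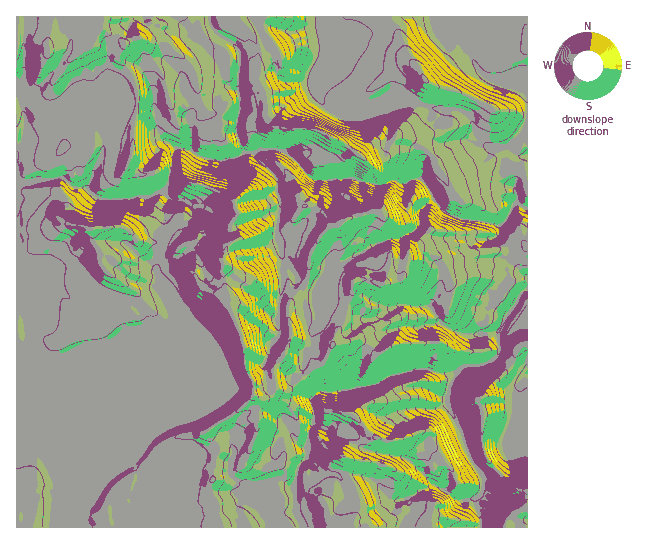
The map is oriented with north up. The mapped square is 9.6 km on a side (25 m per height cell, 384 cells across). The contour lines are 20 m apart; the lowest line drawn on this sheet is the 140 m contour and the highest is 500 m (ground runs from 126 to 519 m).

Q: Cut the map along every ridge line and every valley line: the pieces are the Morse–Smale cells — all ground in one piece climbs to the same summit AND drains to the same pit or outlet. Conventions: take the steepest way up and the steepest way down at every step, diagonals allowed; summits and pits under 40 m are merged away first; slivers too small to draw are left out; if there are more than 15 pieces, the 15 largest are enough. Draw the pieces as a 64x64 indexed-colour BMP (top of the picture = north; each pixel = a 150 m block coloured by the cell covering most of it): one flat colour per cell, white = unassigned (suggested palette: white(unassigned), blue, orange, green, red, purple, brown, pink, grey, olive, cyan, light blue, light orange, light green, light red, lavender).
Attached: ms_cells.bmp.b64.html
<image width="64" height="64" href="data:image/bmp;base64,Qk12CAAAAAAAAHYAAAAoAAAAQAAAAEAAAAABAAQAAAAAAAAIAAATCwAAEwsAABAAAAAAAAAA////ALR3HwAOf/8ALKAsACgn1gC9Z5QAS1aMAMJ34wB/f38AIr28AM++FwDox64AeLv/AIrfmACWmP8A1bDFABEREREREREREREREREREREREUREREREREzMzMzMu7u7EREREREREREREREREREREREURERERERETMzMzMy7u7sRERERERERERERERERERERERRERERERERMzMzMzLu7uxERERERERERERERERERERERFEREREREREzMzMzLu7u7EREREREREREREREREREREREURERERERERMzMRES7u7sRERERERERERERERERERERERRERERERERERERERLu7uxERERERERERERERERERERERFEREREREREREREREm7u7EREREREREREREREREREREREURERERERERERERESZm7sRERERERERERERERERERERERFERERERERERERESZmbuxEREREREREREREREREREREREURERERERERERESZmZu7ERERERERERERERERERERERERFERERERERERERJmZm7sREREREREREREREREREREREREUREREREREREREmZmZsBERERERERERERERERERERERERREREREREREREmZmZmQERERERERERERERERERERERERFERERERERERESZmZmZAREREREREREREREREREREREREURERERERERESZmZmZmRERERERERERERERERERERERERRERERERERERJmZmZmZERERERERERERERERERERERERFEREREREREREmZ2ZmZkRERERERERERERERERERERERERERFERERERETd3dmZmRERERERERERERERERERERERERERERERRERAAA3d3ZmZERERERERERERERERERERERERERERERERFERmbd3d2Z8REREREREREREREREREREREREREREREREREWZmZt3d/xERERERERERERERERERERERERERERERERERZmZmZmb/EREREREREREREREREREREREREREREWZhERFmZmZmZm8RERERERERcREREREREREREREREWYWZmZmZmZmZmZmZhERERERERERdxERERERERERERERZmZmZmZmZmZmZmZmEREREREREREXcREREREREREREREWZmZmZmZmZmZmZmYREREREREREXd3ERERERERERERERZmZmZmZmZmZmZmZhEREREREREXd3cRERERERERERERFmZmZmZmZmZmZmZmEREREREREXd3cRERERERERERERERZmZmZmZmZmZmZmYRERFxERd3d3dxERERERERERERERFmZmZmZmZmZmZmZhEXd3cXd3d3dxEREREREREREYiBEWZmZmZmZmZmZmZmEXd3d3d3d3d3EREREREREREYiIERERERZmZmZmZmZmYXd3d3d3d3d3cREREREREREYiIiBEREREWZmZmZmZmZnd3d3d3d3d3dxERERERERERiIiIgRERERZmZhZmZmZmd3d3d3d3d3d3ERERERERERiIiIiIgREREWEREREWZmZ3d3d3d3d3d3dxERERERERGIiIiIiIgRERERERERERZnd3d3d3d3d3d3EREREREREYiIiIiIiIiBERERERERERd3d3d3d3d3d3cRERERERERiIiIiIiIiIiBERERERERF3d3d3d3d3d3cRERERERERGIiIiIiIiIiIEREREREREXd3d3d3d3d3dxEREREREREYiIiIiIiIiIgRERERERERd3d3d3d3d3d3cRERERERERiIiIiIiIiIiIERERERERF3d3d3dyIiIidxERERERERGIiIiIiIiIiIiBEREREREXd3d3ciIiIiIiEREREREREYiIiIiIiIiIiBERERERERIiJ3IiIiIiIiIRERERERERiIiDiIgzMzOIEREREREREiIiIiIiIiIiIhERERERERiIgzMzMzMzMzMRERERERESIiIiIiIiIiIiERERERERiIgzMzMzMzMzMxERERERERIiIiIiIiIiIiIhESIiIRiIgzMzMzMzMzMzMREREREREiIiIiIiIiIiIiIiIiIjMzMzMzMzMzMzMzMzERERFVVSIiIiIiIiIiIiIiIiIiMzMzMzMzMzMzMzMzMzMzVVVVIiIiIiIiIiIiIiIiIiIzMzMzMzMzMzMzMzMzMzVVVVUiIiIiIiIiIiIiIiIiIjMzMzMzMzMzMzMzMzMzNVVVVSIiIiIiIiIiIiIiIiIiMzMzMzMzMzMzMzMzMzNVVVVVIiIiIiIiIiIiIiIiIiIzMzMzMzVVVVMzMzNVVVVVVVUiIiIiIiIiIiIiIiIiIjMzMzMzVVVVVVVVVVVVVVVVVSIiIiIiIiIiIiIiIiIiMzMzMzNVVVVVVVVVVVVVVVVVIiIiIiIiIiIiIiIiIi4zMzMzM1VVVVVVVVVVVVVVVVUiIiIiIiIiIiIiIiIi7jMzMzMzVVVVVVVVVVVVVVqqqiIiIiIiIiIiIiIiIiLuMzMzMzNVVVVVVVVVVVVVqqqqIiIiIiIiIiIiIiIiIu4zMzMzMzVVVVVVVVVVVVqqqqoiIiIiIiIiIiIiIiIi7jMzMzMzNVVVVVVVVVVVWqqqqiIiIiIiIiIiIiIiIiLjMzMzMzM1VVVVVVVVVVWqqqqqIiIiIiIiIiIiIiIiIzMzMzMzMzVVVVVVVVVVWqqqqqoiIiIiIiIiIiIiIiIjMzMzMzMzNVVVVVVVVVWqqqqqqiIiIiIiIiIiIiIiIjMzMzMzMzM1VVVVVVVVVaqqqqqq"/>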